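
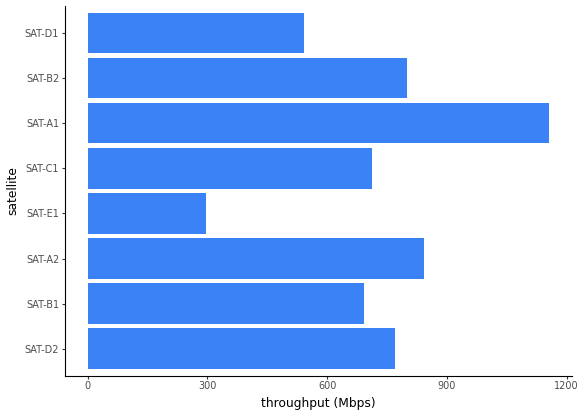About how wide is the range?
≈ 900

Max SAT-A1 ≈ 1200, min SAT-E1 ≈ 300; range ≈ 900.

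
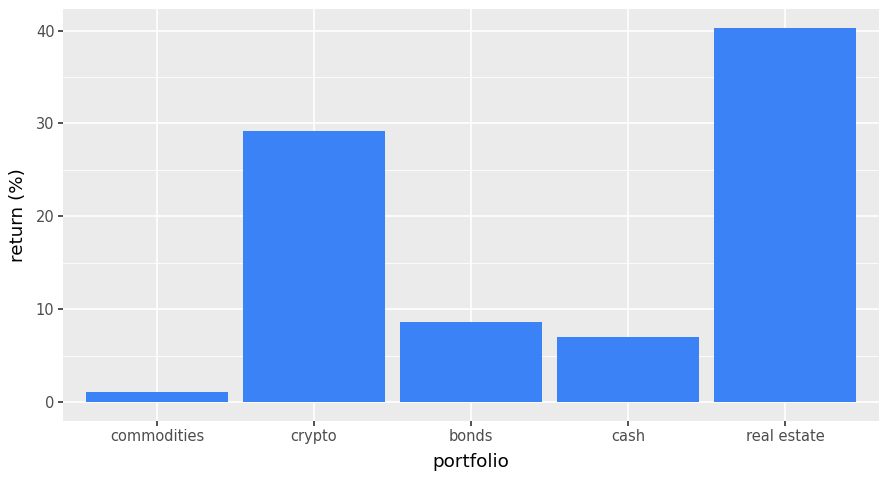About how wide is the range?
≈ 40

Max real estate ≈ 40, min commodities ≈ 0; range ≈ 40.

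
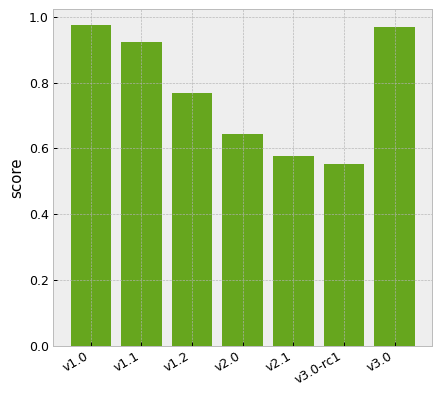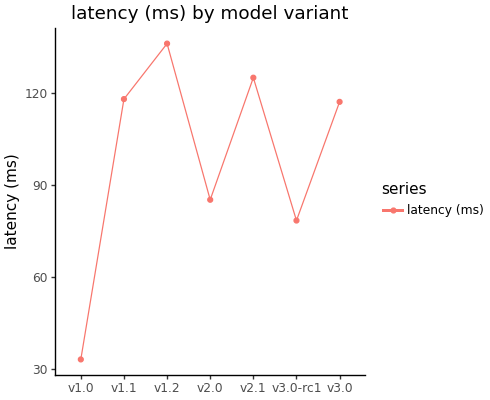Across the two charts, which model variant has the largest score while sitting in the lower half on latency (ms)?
v1.0

Chart 2 median latency (ms) ≈ 120; below-median model variants: v1.0, v2.0, v3.0-rc1. Among those, v1.0 has the highest score (≈ 1).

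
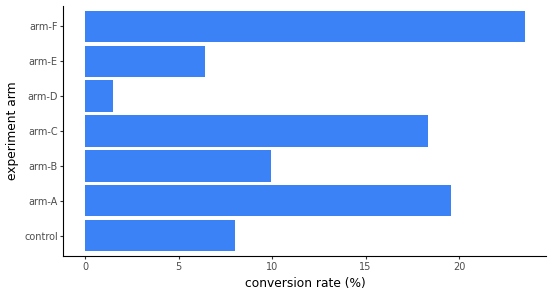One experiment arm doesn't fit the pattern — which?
arm-F ≈ 24; the rest sit between ≈ 2 and ≈ 20.

arm-F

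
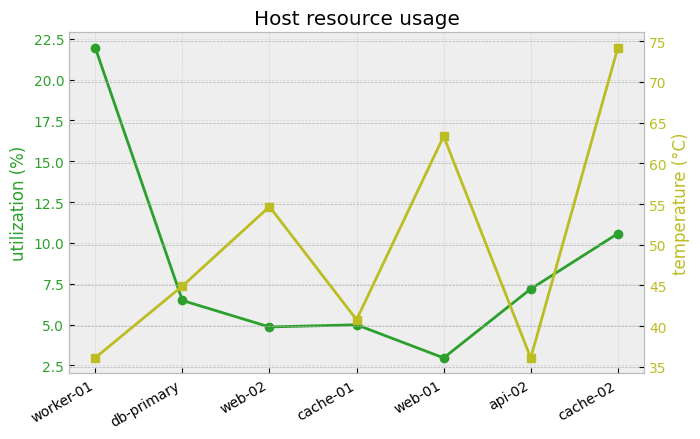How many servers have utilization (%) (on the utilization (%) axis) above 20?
1

Above 20: worker-01.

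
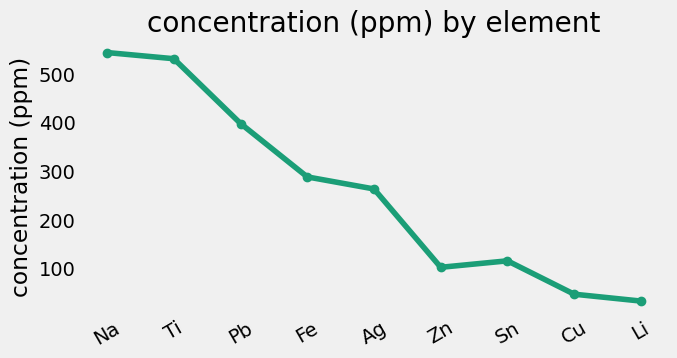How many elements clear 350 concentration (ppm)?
Above 350: Na, Ti, Pb.

3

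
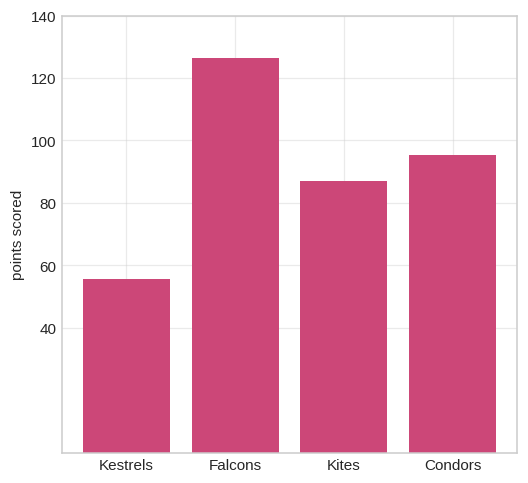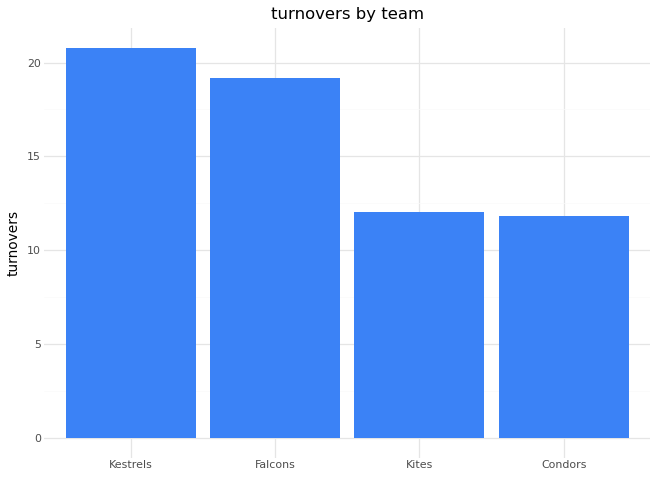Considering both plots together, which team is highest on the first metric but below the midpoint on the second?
Condors

Chart 2 median turnovers ≈ 16; below-median teams: Kites, Condors. Among those, Condors has the highest points scored (≈ 100).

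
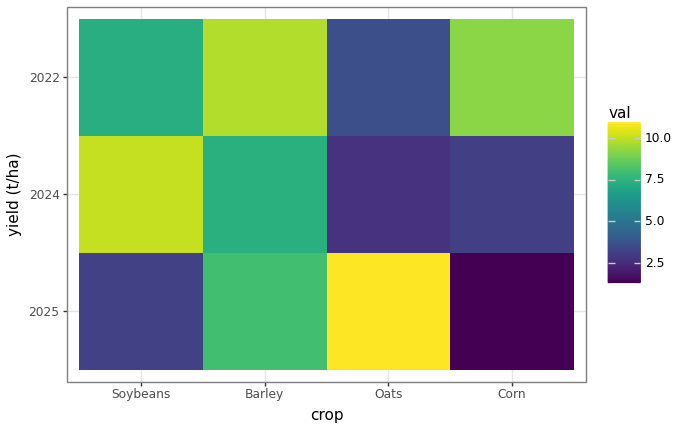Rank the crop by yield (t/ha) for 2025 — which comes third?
Top 4 for 2025: Oats ≈ 11, Barley ≈ 8, Soybeans ≈ 3, Corn ≈ 1.

Soybeans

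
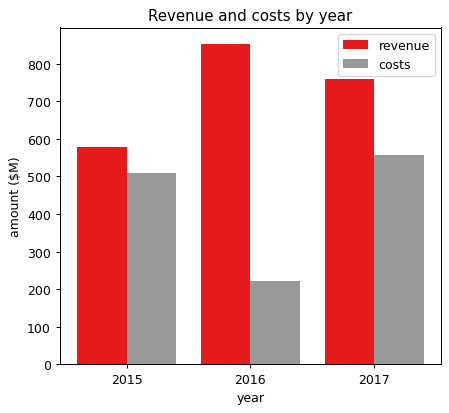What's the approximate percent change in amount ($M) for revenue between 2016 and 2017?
≈ -11.1%

2016 ≈ 900, 2017 ≈ 800; (800 − 900) / 900 ≈ -11.1%.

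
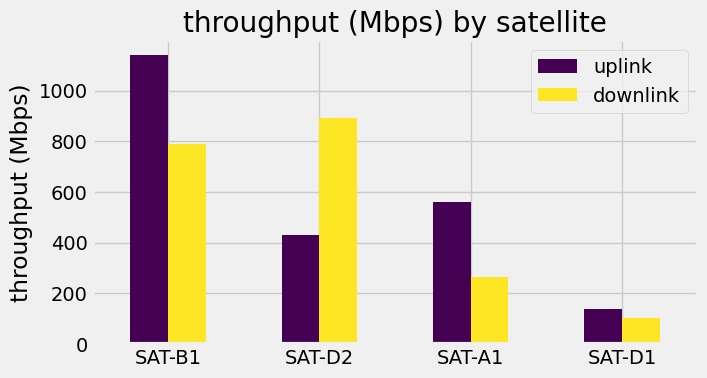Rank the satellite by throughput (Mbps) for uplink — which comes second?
Top 3 for uplink: SAT-B1 ≈ 1100, SAT-A1 ≈ 600, SAT-D2 ≈ 400.

SAT-A1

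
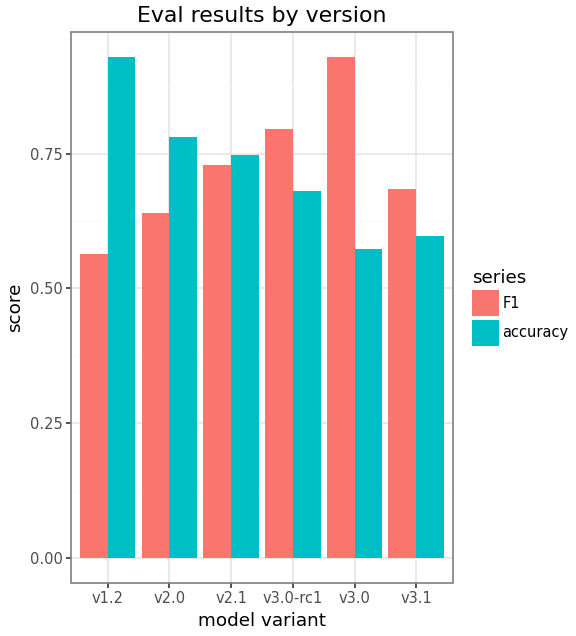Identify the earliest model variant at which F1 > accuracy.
v3.0-rc1

v2.1: F1 ≈ 0.7 vs accuracy ≈ 0.7 (not yet); v3.0-rc1: F1 ≈ 0.8 vs accuracy ≈ 0.7 (first crossover).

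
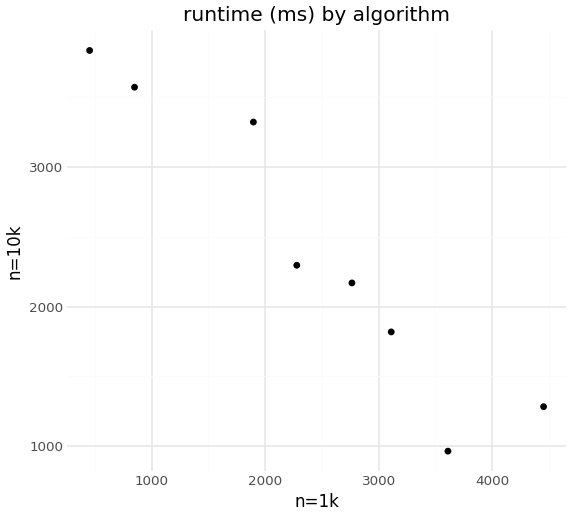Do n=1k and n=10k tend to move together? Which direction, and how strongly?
negative, strong

Points are negatively correlated; strong (|r| ≈ 0.9).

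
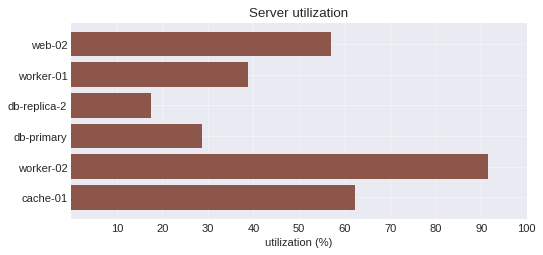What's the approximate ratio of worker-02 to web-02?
worker-02 ≈ 90, web-02 ≈ 60; 90/60 ≈ 1.5.

≈ 1.5×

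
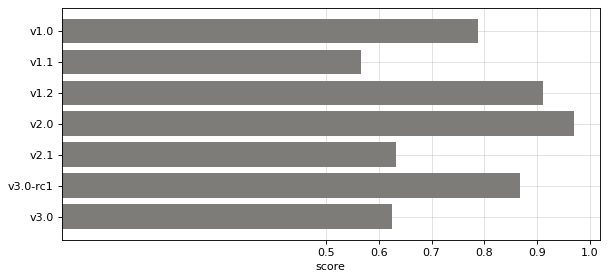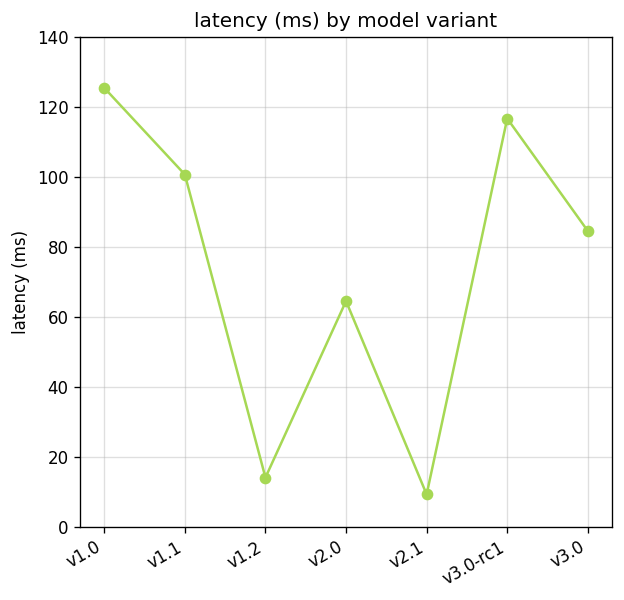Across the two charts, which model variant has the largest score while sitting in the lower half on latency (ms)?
v2.0

Chart 2 median latency (ms) ≈ 80; below-median model variants: v1.2, v2.0, v2.1. Among those, v2.0 has the highest score (≈ 1).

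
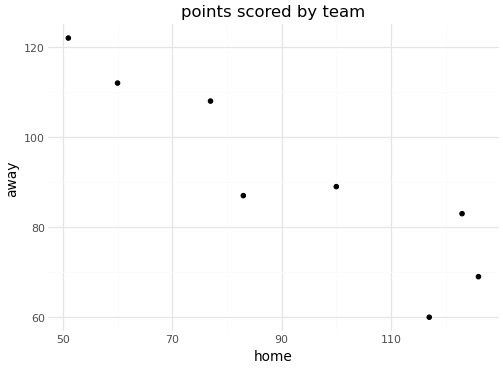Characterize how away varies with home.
negative, strong

Points are negatively correlated; strong (|r| ≈ 0.9).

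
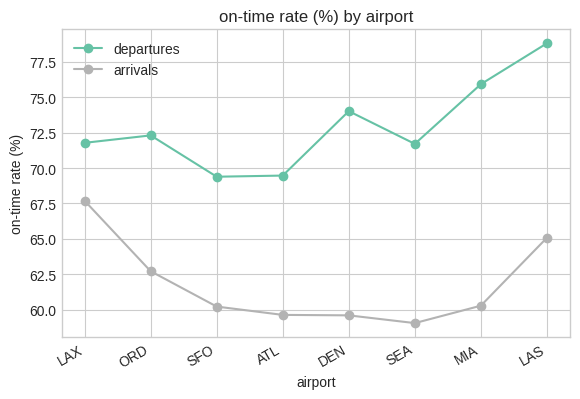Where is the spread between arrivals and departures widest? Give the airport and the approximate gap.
MIA, ≈ 16 %

MIA: arrivals ≈ 60, departures ≈ 76 → gap ≈ 16. Next-largest (DEN) is only ≈ 14.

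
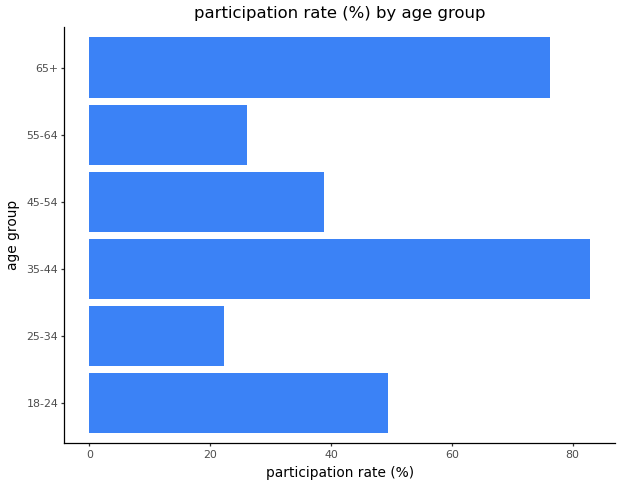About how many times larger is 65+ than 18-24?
≈ 1.6×

65+ ≈ 80, 18-24 ≈ 50; 80/50 ≈ 1.6.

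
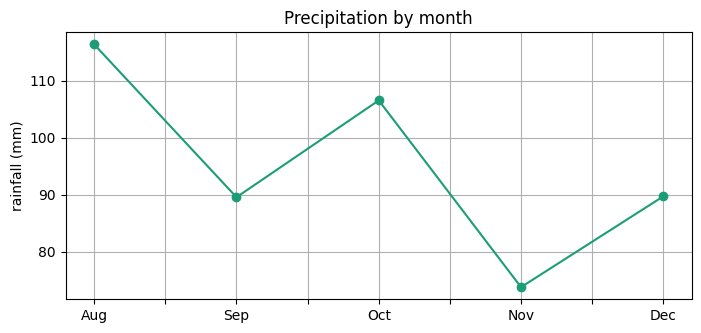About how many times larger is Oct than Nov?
Oct ≈ 105, Nov ≈ 75; 105/75 ≈ 1.4.

≈ 1.4×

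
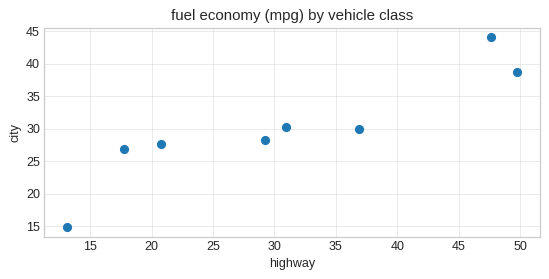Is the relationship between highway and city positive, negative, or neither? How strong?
Points are positively correlated; strong (|r| ≈ 0.9).

positive, strong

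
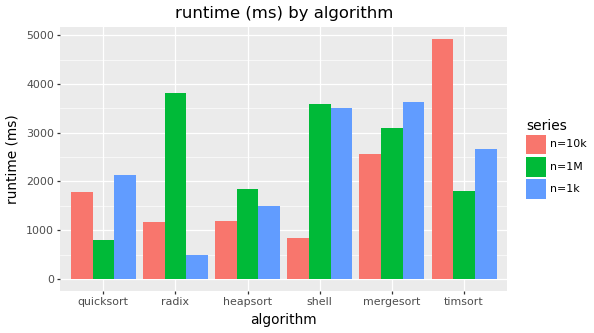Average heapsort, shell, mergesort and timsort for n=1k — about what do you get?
≈ 2750

(1500 + 3500 + 3500 + 2500) / 4 ≈ 2750.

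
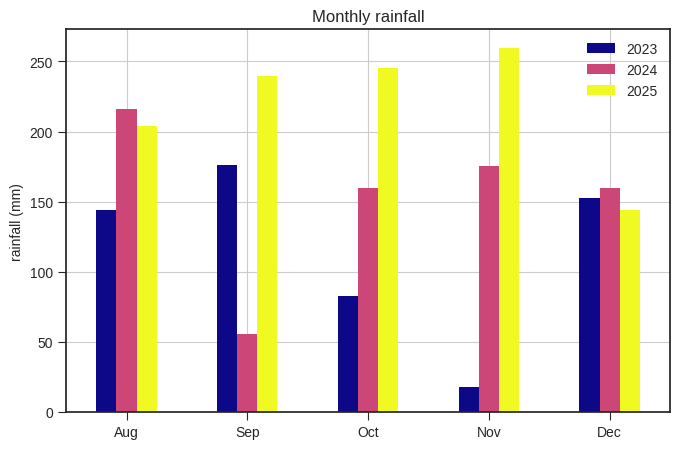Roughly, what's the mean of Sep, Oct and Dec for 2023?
(175 + 75 + 150) / 3 ≈ 133.

≈ 133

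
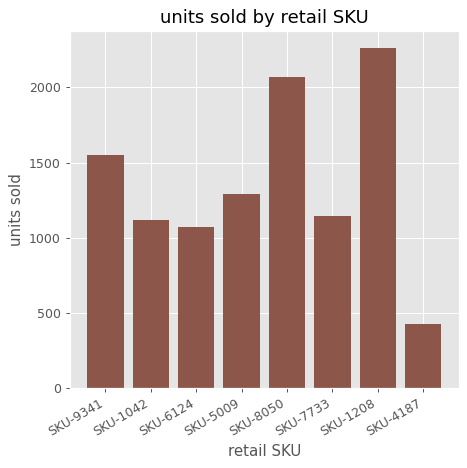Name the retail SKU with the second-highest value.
Top 3: SKU-1208 ≈ 2200, SKU-8050 ≈ 2000, SKU-9341 ≈ 1600.

SKU-8050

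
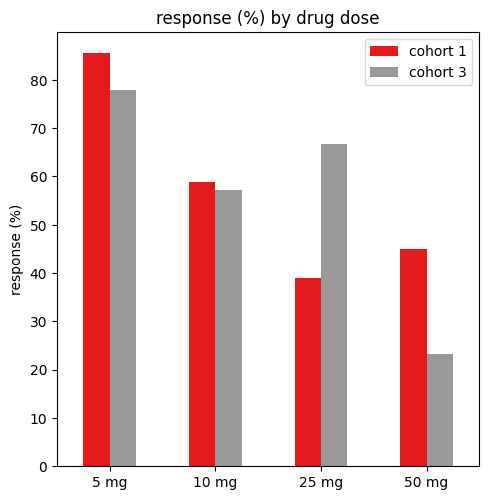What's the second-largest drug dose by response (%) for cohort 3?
25 mg

Top 3 for cohort 3: 5 mg ≈ 80, 25 mg ≈ 70, 10 mg ≈ 60.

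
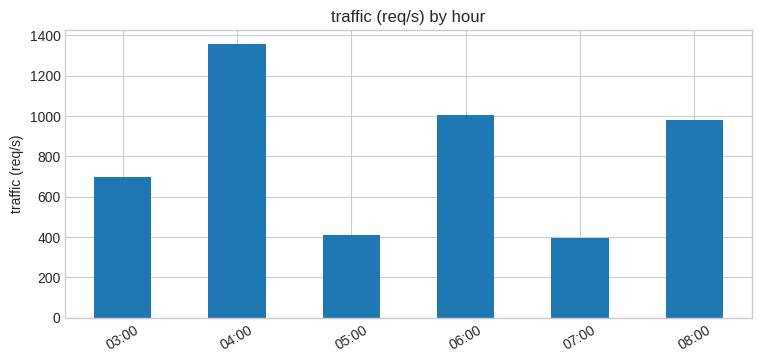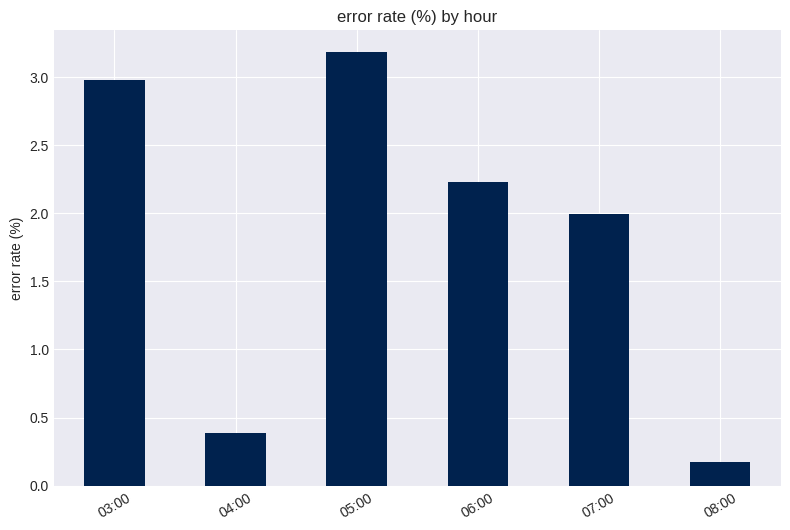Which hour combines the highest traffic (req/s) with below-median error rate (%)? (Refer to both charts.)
Chart 2 median error rate (%) ≈ 2; below-median hours: 04:00, 07:00, 08:00. Among those, 04:00 has the highest traffic (req/s) (≈ 1400).

04:00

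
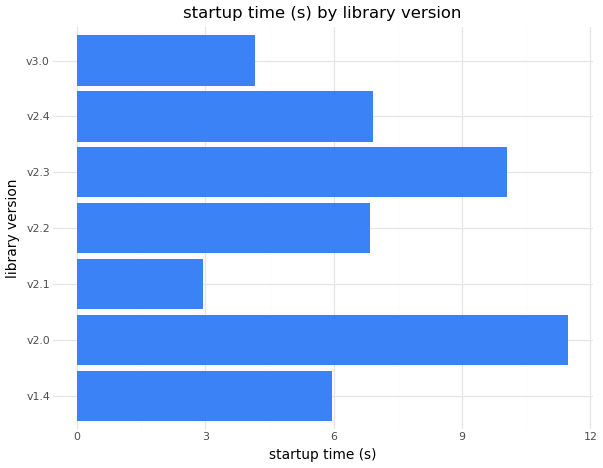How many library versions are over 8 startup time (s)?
2

Above 8: v2.0, v2.3.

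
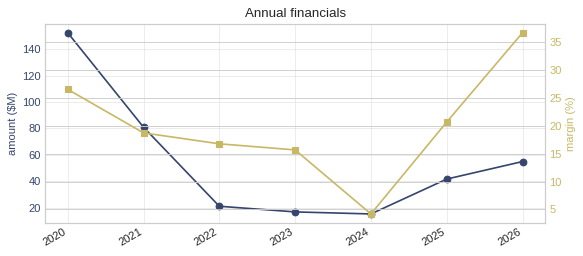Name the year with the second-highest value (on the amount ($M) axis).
Top 3 (on the amount ($M) axis): 2020 ≈ 160, 2021 ≈ 80, 2026 ≈ 60.

2021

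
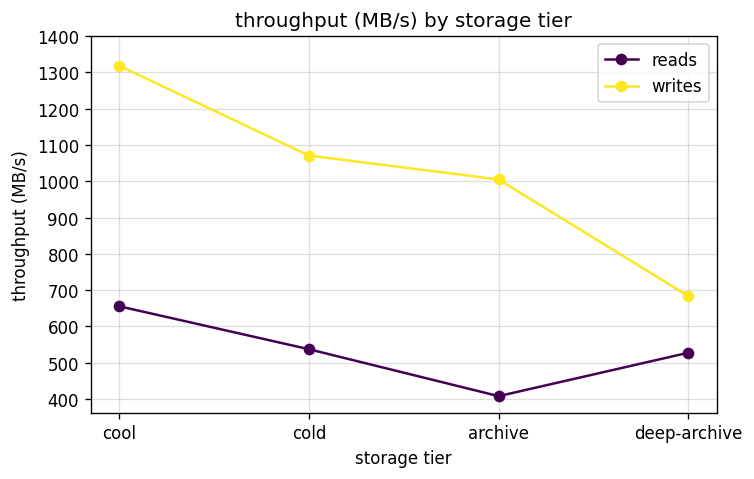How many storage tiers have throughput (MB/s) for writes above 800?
3

Above 800: cool, cold, archive.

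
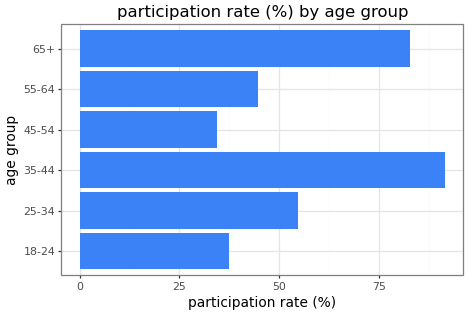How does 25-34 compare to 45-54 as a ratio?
25-34 ≈ 50, 45-54 ≈ 30; 50/30 ≈ 1.67.

≈ 1.67×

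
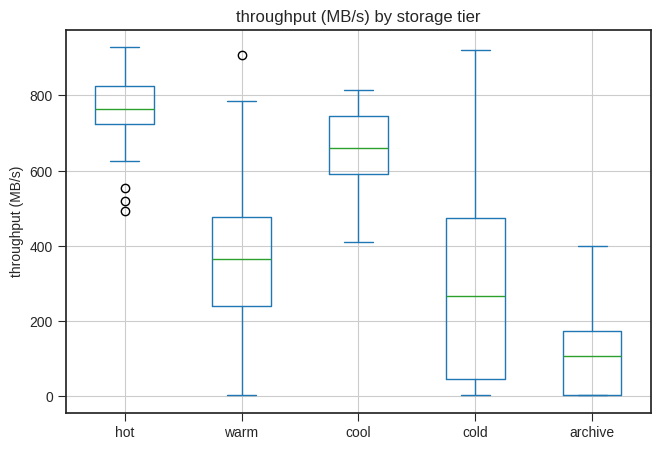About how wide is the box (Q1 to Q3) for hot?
Q3 ≈ 800, Q1 ≈ 700; IQR ≈ 100.

≈ 100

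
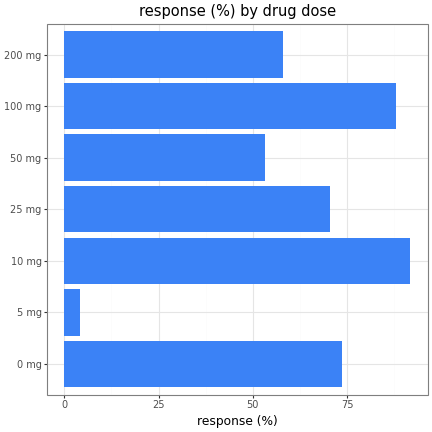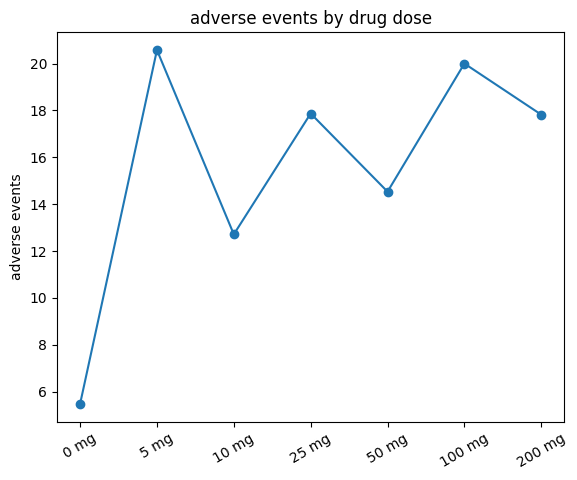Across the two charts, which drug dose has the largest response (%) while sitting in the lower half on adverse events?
Chart 2 median adverse events ≈ 18; below-median drug doses: 0 mg, 10 mg, 50 mg. Among those, 10 mg has the highest response (%) (≈ 90).

10 mg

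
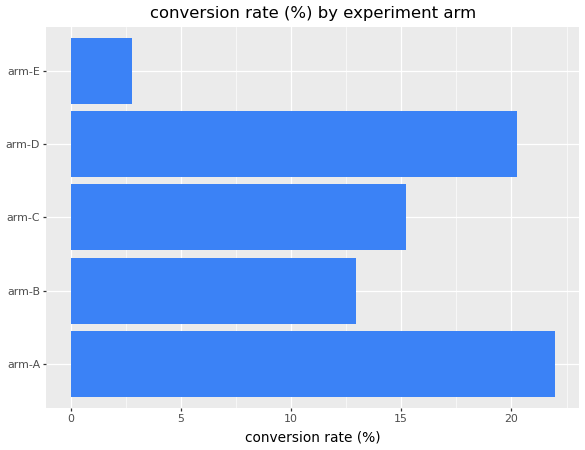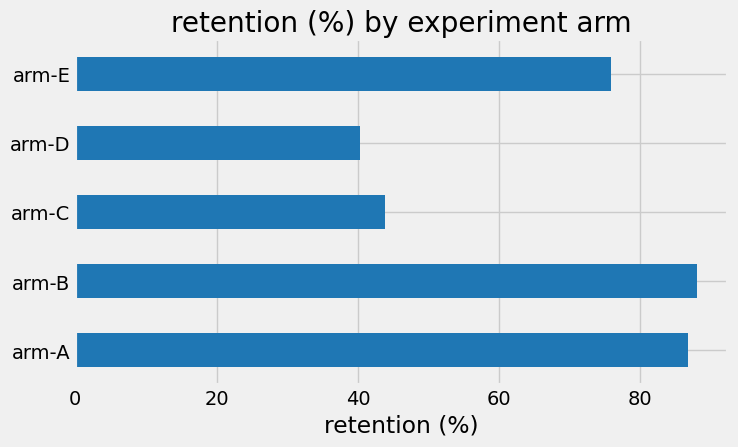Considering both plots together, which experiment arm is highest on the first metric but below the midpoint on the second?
Chart 2 median retention (%) ≈ 80; below-median experiment arms: arm-C, arm-D. Among those, arm-D has the highest conversion rate (%) (≈ 20).

arm-D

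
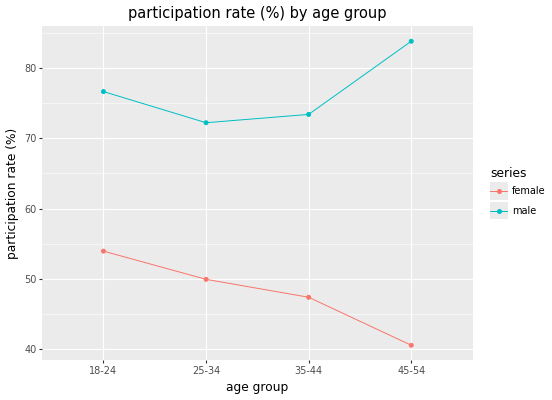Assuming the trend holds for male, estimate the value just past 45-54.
Last three: 70, 75, 85 → slope ≈ 7.5/step → next ≈ 92.5.

≈ 92.5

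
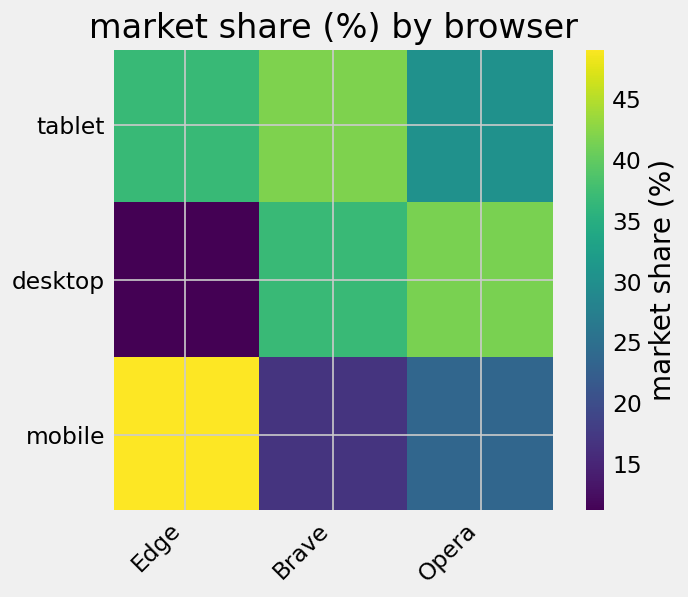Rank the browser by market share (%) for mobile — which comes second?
Opera

Top 3 for mobile: Edge ≈ 50, Opera ≈ 25, Brave ≈ 15.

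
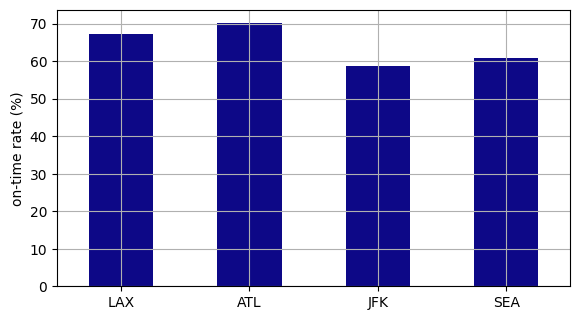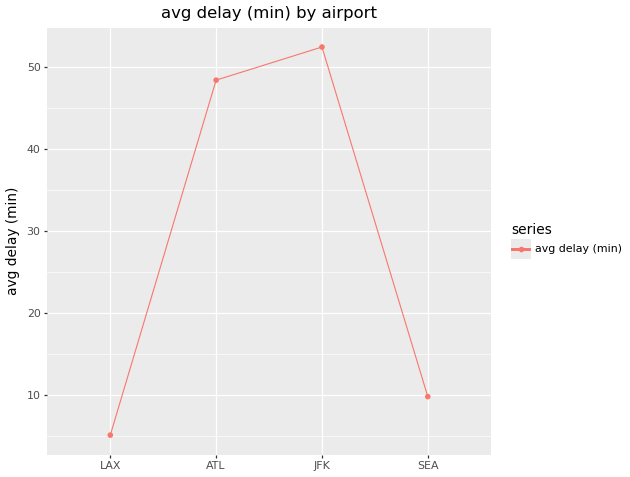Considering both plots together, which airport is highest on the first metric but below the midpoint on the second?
Chart 2 median avg delay (min) ≈ 30; below-median airports: LAX, SEA. Among those, LAX has the highest on-time rate (%) (≈ 70).

LAX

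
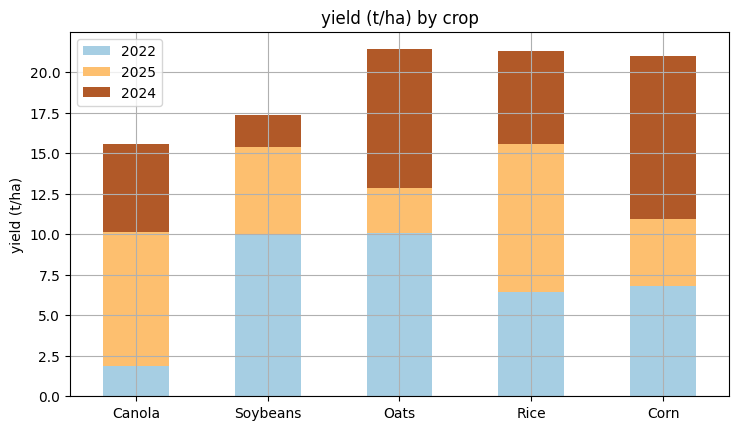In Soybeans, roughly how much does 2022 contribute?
≈ 10

2022 top ≈ 10, bottom ≈ 0; segment ≈ 10.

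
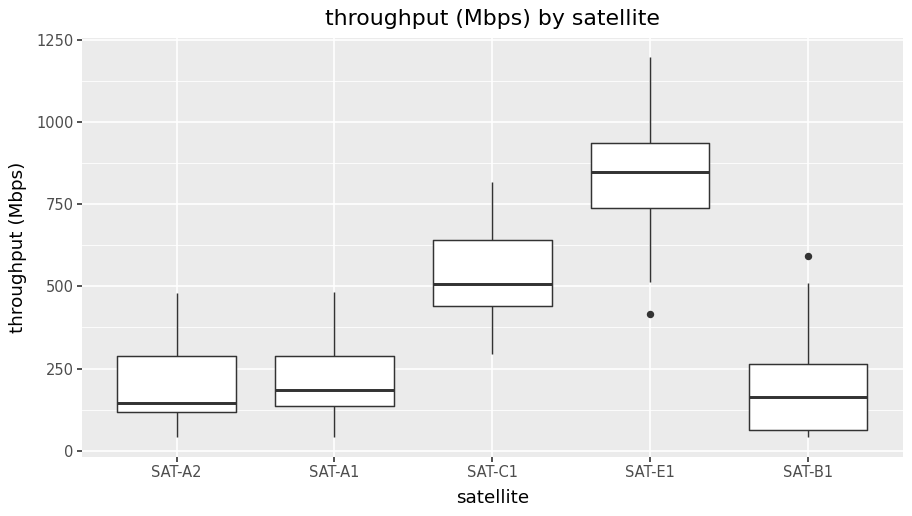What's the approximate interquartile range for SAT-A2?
Q3 ≈ 300, Q1 ≈ 100; IQR ≈ 200.

≈ 200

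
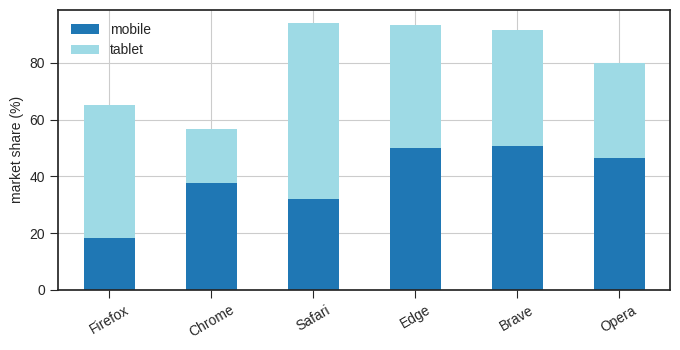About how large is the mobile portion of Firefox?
≈ 20

mobile top ≈ 20, bottom ≈ 0; segment ≈ 20.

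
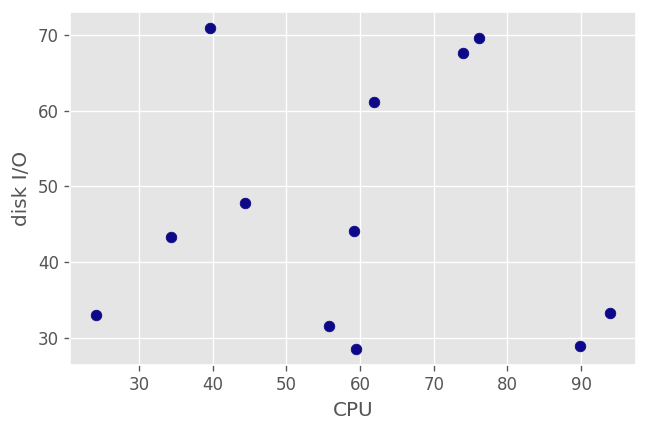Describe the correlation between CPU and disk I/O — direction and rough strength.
no clear correlation

Points are roughly uncorrelated; weak (|r| ≈ 0.0).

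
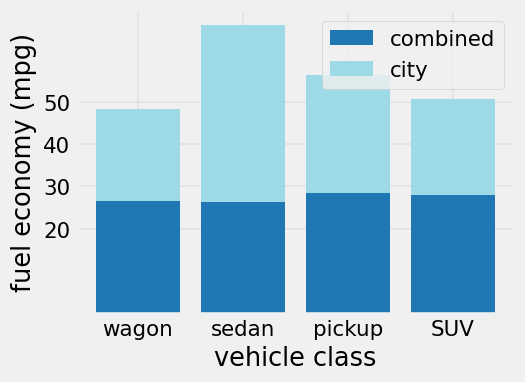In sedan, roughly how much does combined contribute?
combined top ≈ 30, bottom ≈ 0; segment ≈ 30.

≈ 30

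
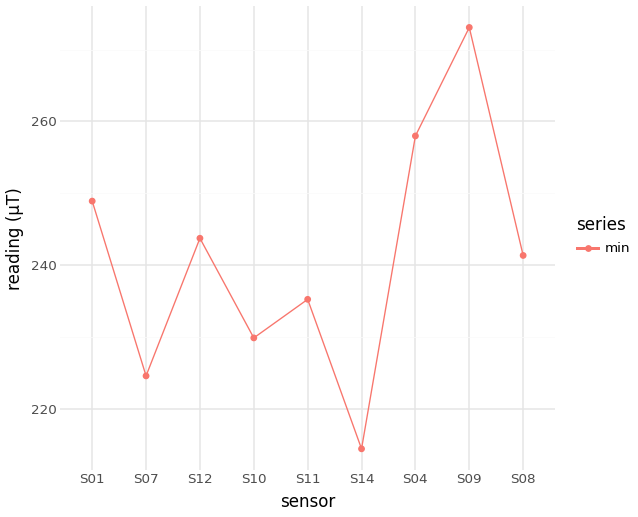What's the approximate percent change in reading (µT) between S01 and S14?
S01 ≈ 250, S14 ≈ 215; (215 − 250) / 250 ≈ -14%.

≈ -14%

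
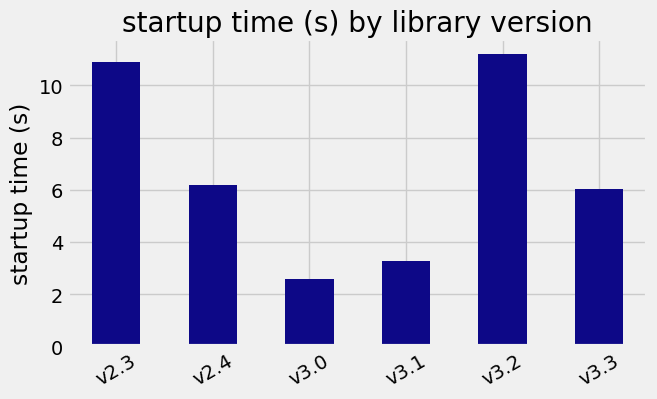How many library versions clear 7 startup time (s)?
2

Above 7: v2.3, v3.2.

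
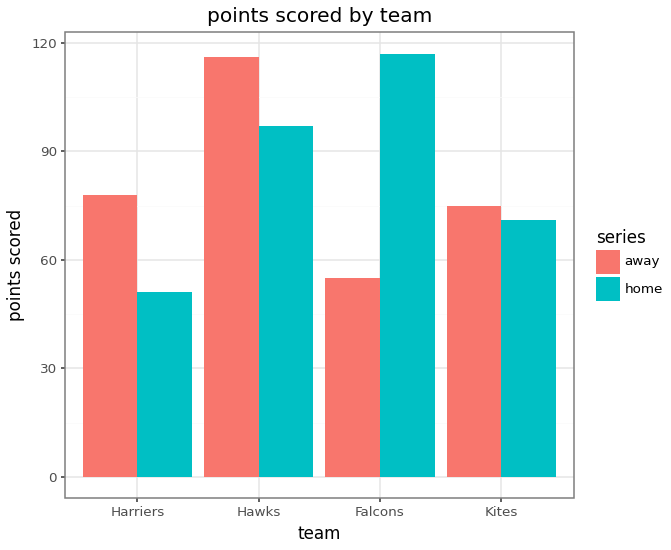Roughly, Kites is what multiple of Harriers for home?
Kites ≈ 70, Harriers ≈ 50; 70/50 ≈ 1.4.

≈ 1.4×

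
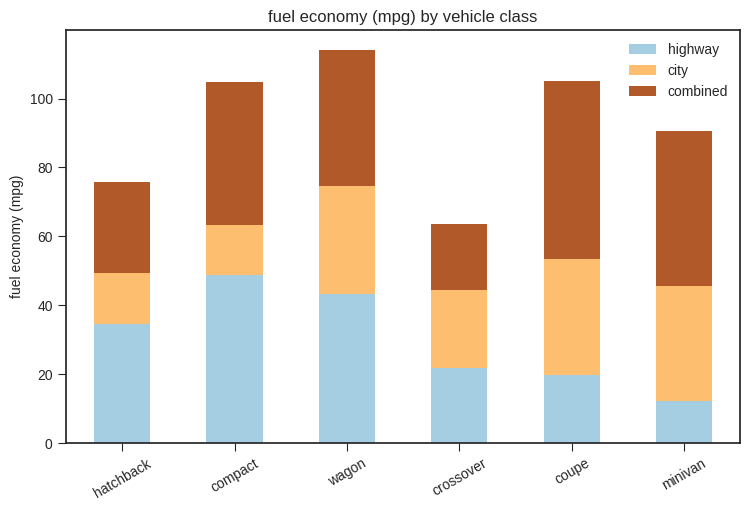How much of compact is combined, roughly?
≈ 40

combined top ≈ 100, bottom ≈ 60; segment ≈ 40.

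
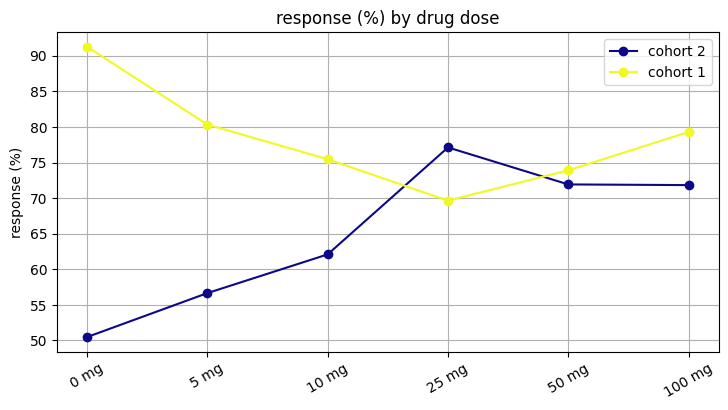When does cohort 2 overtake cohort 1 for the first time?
10 mg: cohort 2 ≈ 60 vs cohort 1 ≈ 75 (not yet); 25 mg: cohort 2 ≈ 75 vs cohort 1 ≈ 70 (first crossover).

25 mg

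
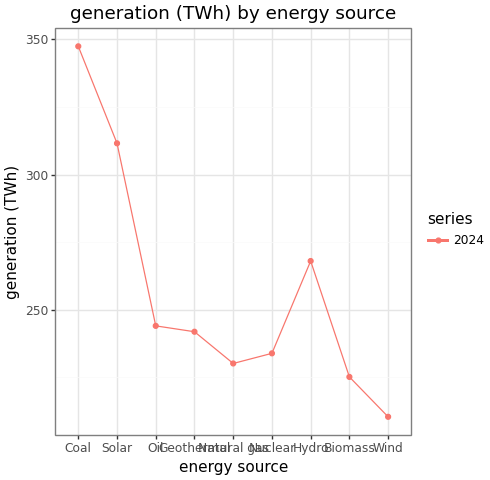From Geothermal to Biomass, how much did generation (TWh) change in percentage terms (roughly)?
Geothermal ≈ 240, Biomass ≈ 220; (220 − 240) / 240 ≈ -8.3%.

≈ -8.3%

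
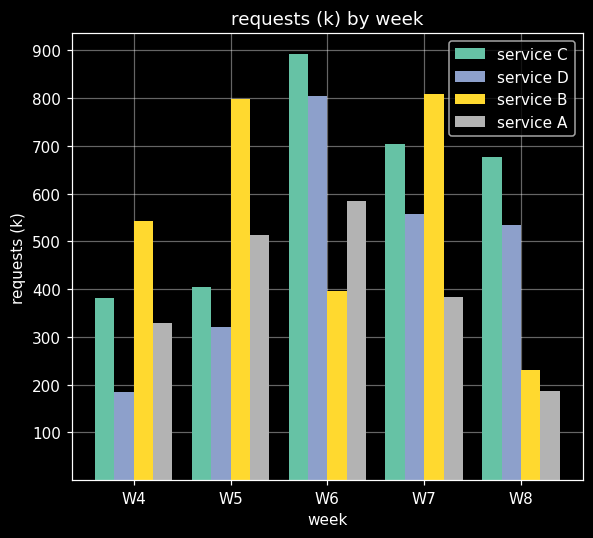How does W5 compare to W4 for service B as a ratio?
≈ 1.6×

W5 ≈ 800, W4 ≈ 500; 800/500 ≈ 1.6.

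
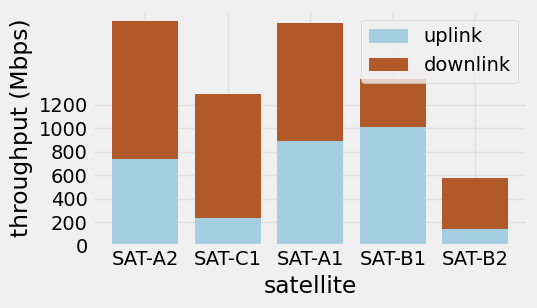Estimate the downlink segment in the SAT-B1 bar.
downlink top ≈ 1400, bottom ≈ 1000; segment ≈ 400.

≈ 400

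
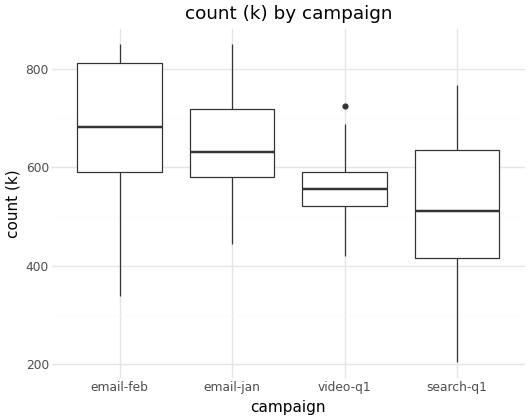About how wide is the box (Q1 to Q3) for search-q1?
Q3 ≈ 640, Q1 ≈ 420; IQR ≈ 220.

≈ 220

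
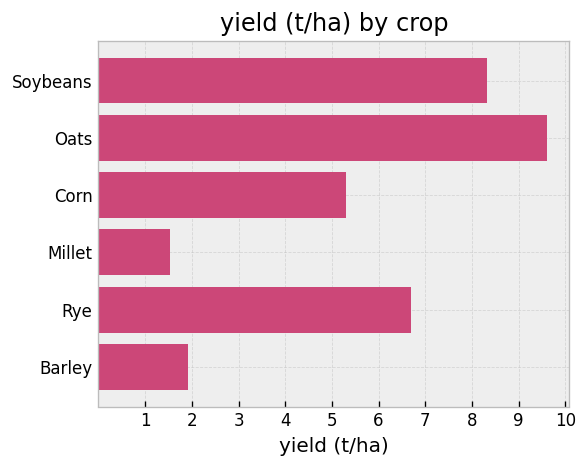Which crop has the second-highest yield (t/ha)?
Top 3: Oats ≈ 10, Soybeans ≈ 8, Rye ≈ 7.

Soybeans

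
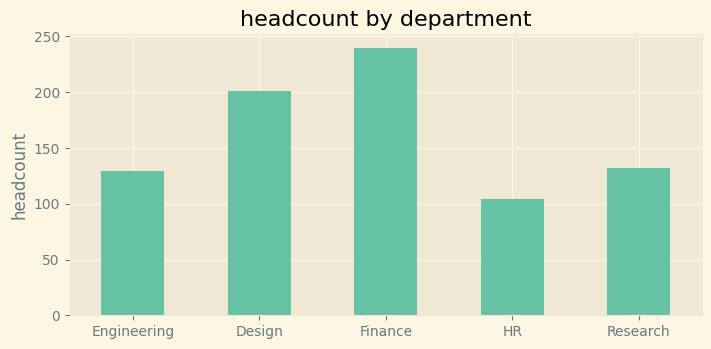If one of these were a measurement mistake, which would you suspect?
Finance

Finance ≈ 240; the rest sit between ≈ 100 and ≈ 200.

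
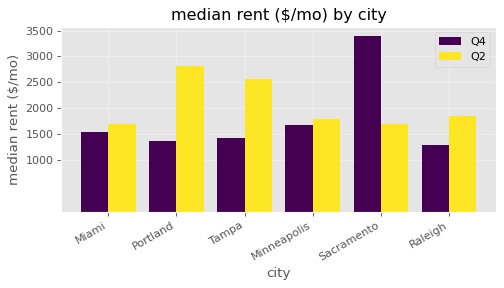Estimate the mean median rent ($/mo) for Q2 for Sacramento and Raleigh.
≈ 1750

(1500 + 2000) / 2 ≈ 1750.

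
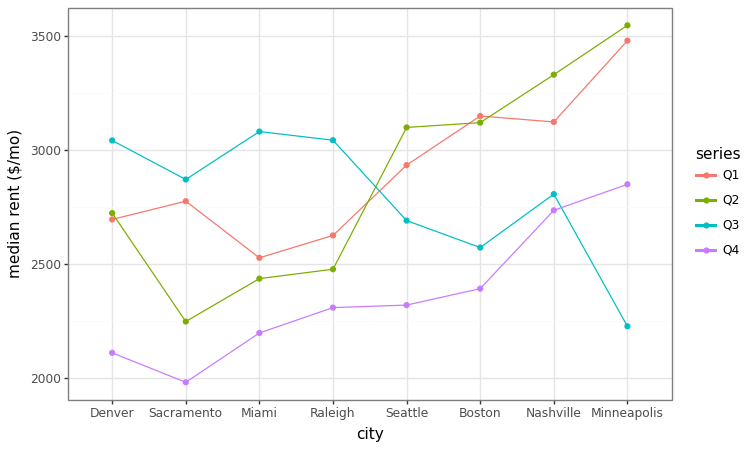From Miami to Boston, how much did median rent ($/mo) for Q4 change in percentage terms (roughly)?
≈ +9.1%

Miami ≈ 2200, Boston ≈ 2400; (2400 − 2200) / 2200 ≈ +9.1%.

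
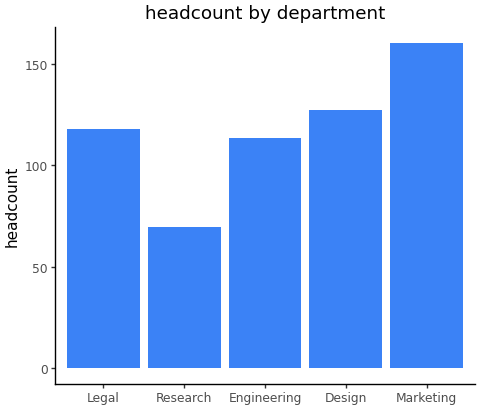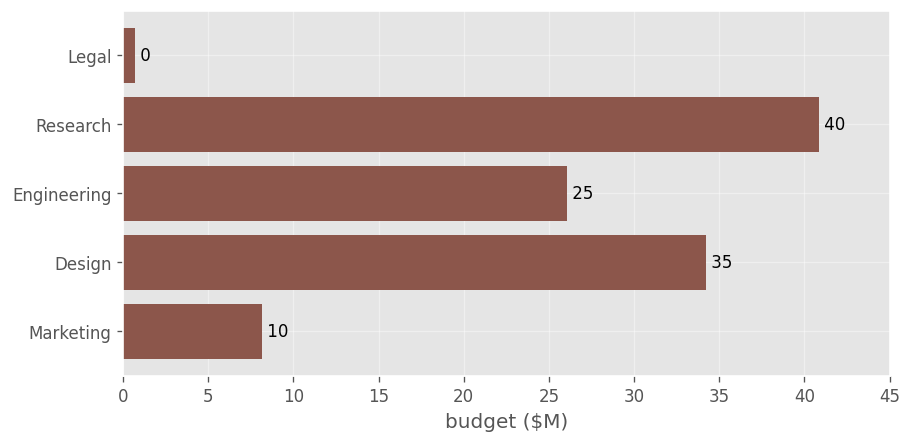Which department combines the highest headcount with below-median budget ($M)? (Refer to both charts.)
Chart 2 median budget ($M) ≈ 25; below-median departments: Legal, Marketing. Among those, Marketing has the highest headcount (≈ 160).

Marketing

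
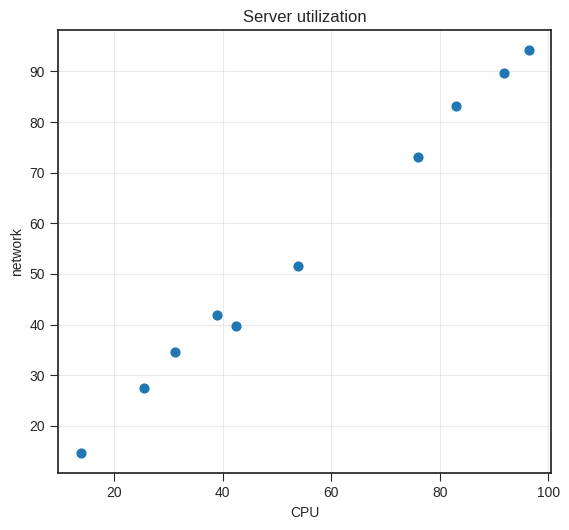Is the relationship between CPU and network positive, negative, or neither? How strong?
positive, strong

Points are positively correlated; strong (|r| ≈ 1.0).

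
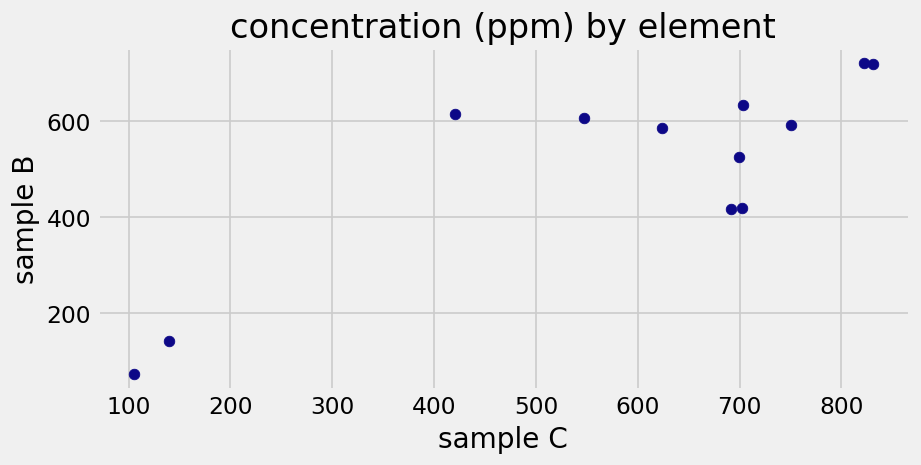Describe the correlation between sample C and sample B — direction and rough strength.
positive, strong

Points are positively correlated; strong (|r| ≈ 0.8).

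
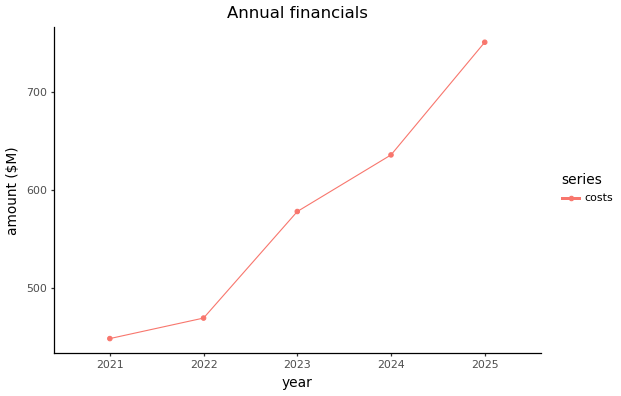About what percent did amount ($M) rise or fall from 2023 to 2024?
2023 ≈ 600, 2024 ≈ 650; (650 − 600) / 600 ≈ +8.3%.

≈ +8.3%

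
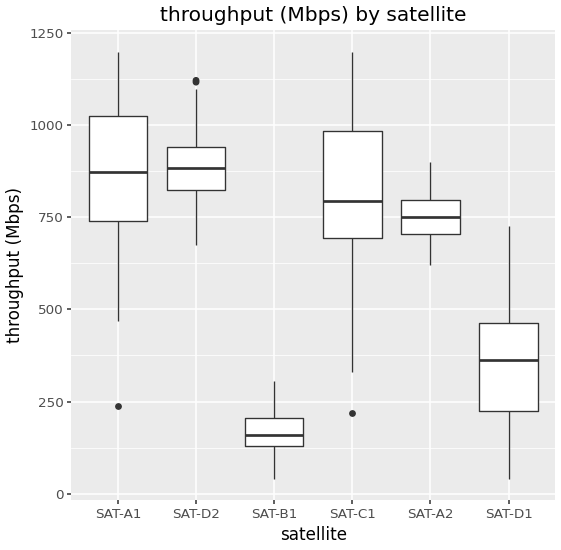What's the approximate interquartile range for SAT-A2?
≈ 100

Q3 ≈ 800, Q1 ≈ 700; IQR ≈ 100.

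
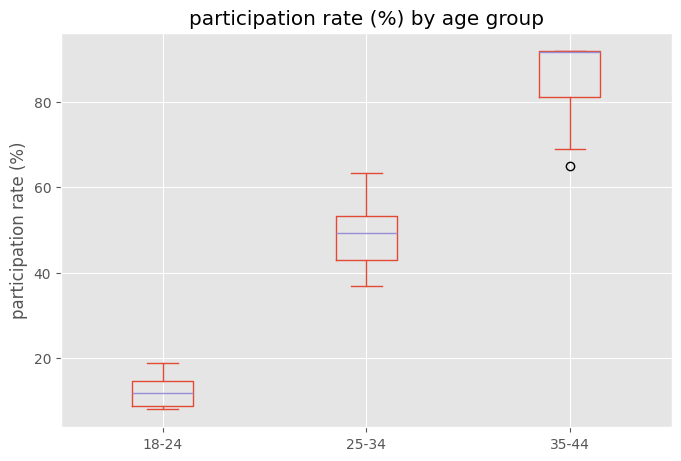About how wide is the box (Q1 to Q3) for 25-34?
Q3 ≈ 50, Q1 ≈ 40; IQR ≈ 10.

≈ 10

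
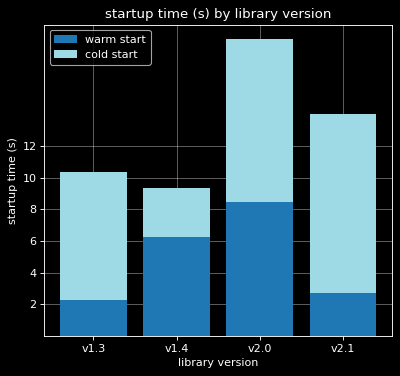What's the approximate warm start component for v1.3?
warm start top ≈ 2, bottom ≈ 0; segment ≈ 2.

≈ 2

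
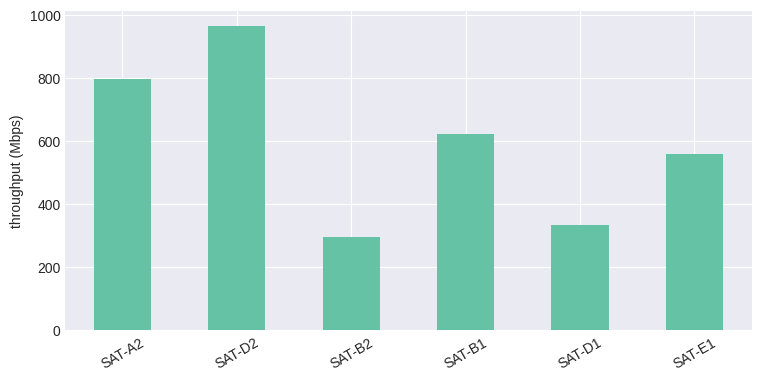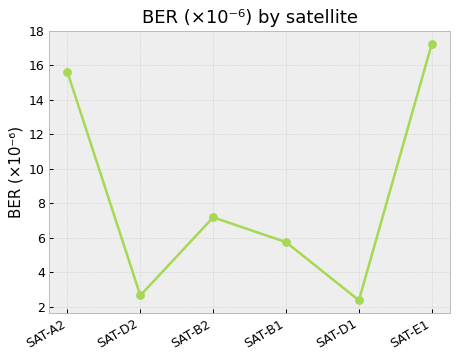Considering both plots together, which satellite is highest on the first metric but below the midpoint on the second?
Chart 2 median BER (×10⁻⁶) ≈ 6; below-median satellites: SAT-D2, SAT-B1, SAT-D1. Among those, SAT-D2 has the highest throughput (Mbps) (≈ 1000).

SAT-D2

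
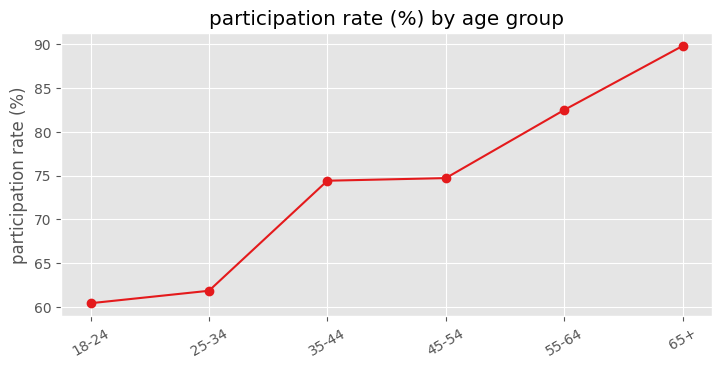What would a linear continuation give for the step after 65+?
Last three: 75, 80, 90 → slope ≈ 7.5/step → next ≈ 97.5.

≈ 97.5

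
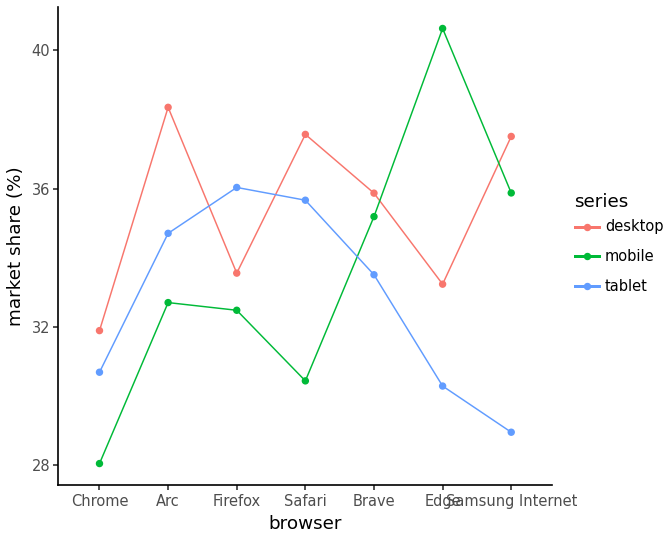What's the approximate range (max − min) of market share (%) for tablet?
≈ 8

Max Firefox ≈ 36, min Samsung Internet ≈ 28; range ≈ 8.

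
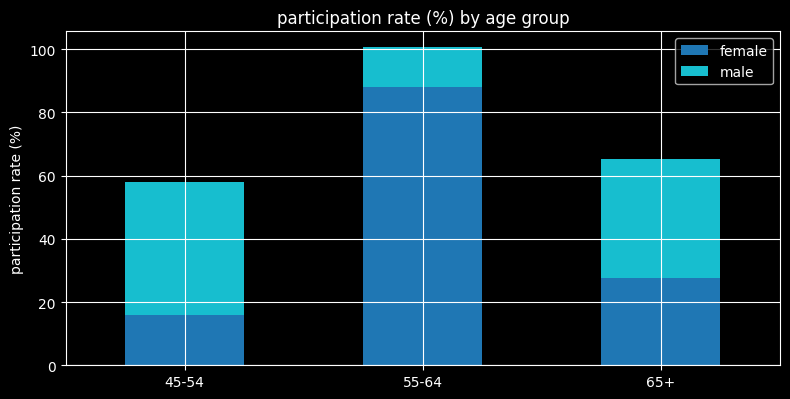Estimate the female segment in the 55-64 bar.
≈ 90

female top ≈ 90, bottom ≈ 0; segment ≈ 90.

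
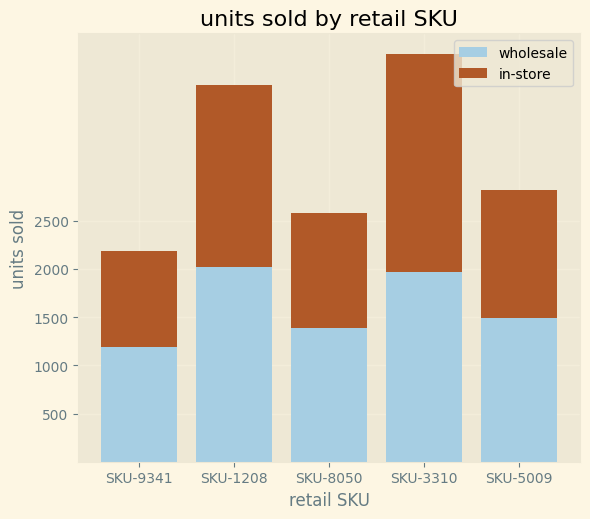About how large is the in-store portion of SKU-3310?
≈ 2000

in-store top ≈ 4000, bottom ≈ 2000; segment ≈ 2000.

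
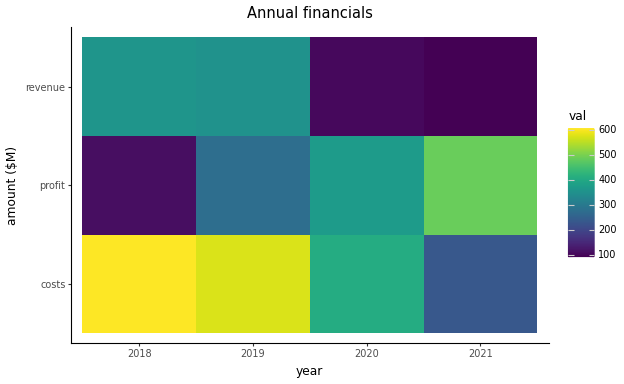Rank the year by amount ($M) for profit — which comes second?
Top 3 for profit: 2021 ≈ 500, 2020 ≈ 350, 2019 ≈ 300.

2020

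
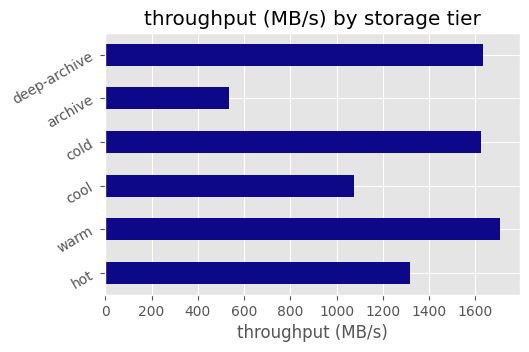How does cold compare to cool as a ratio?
cold ≈ 1600, cool ≈ 1000; 1600/1000 ≈ 1.6.

≈ 1.6×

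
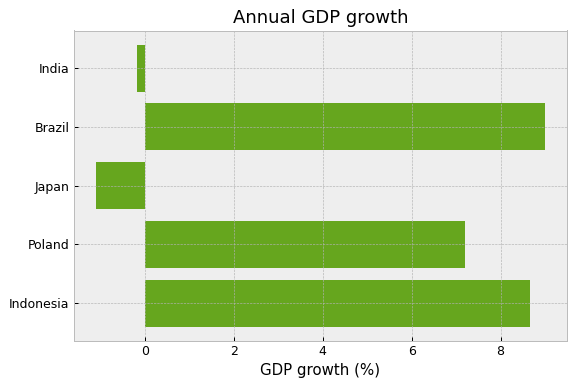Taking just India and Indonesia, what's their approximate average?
≈ 4

(0 + 9) / 2 ≈ 4.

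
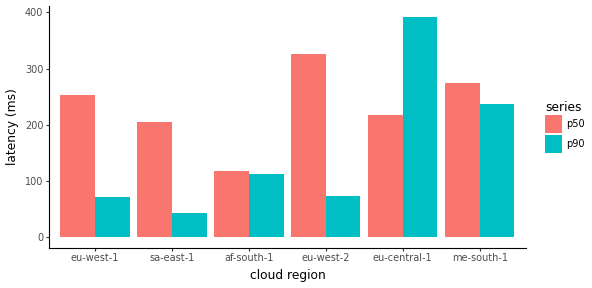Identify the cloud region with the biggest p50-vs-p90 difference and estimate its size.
eu-west-2, ≈ 300 ms

eu-west-2: p50 ≈ 350, p90 ≈ 50 → gap ≈ 300. Next-largest (eu-west-1) is only ≈ 200.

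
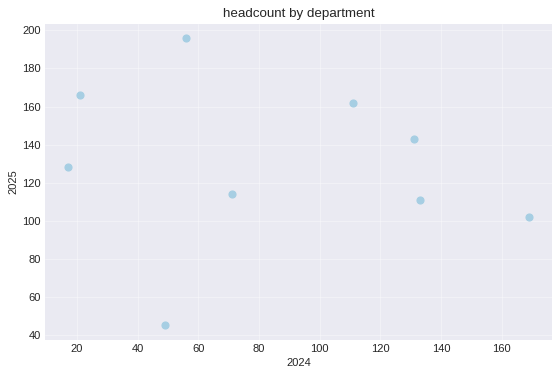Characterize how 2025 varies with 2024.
no clear correlation

Points are roughly uncorrelated; weak (|r| ≈ 0.1).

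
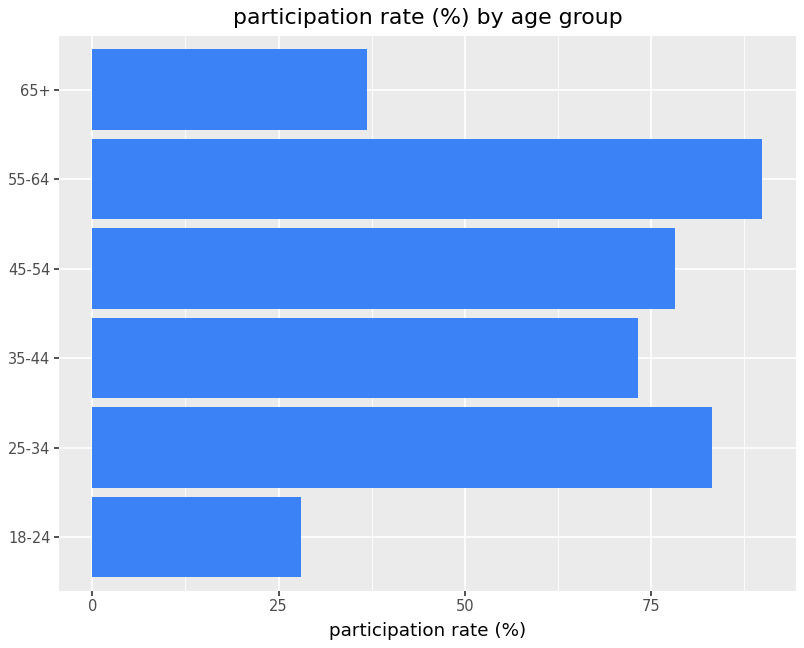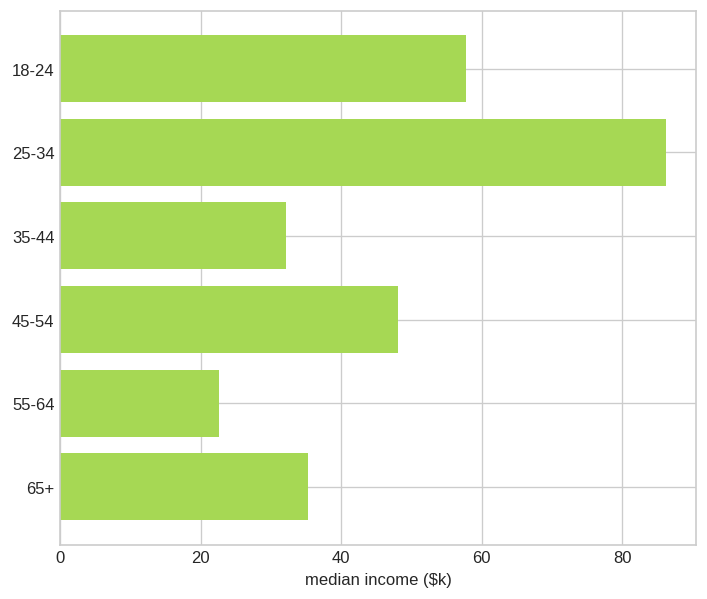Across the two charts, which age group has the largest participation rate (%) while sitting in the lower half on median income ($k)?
Chart 2 median median income ($k) ≈ 40; below-median age groups: 35-44, 55-64, 65+. Among those, 55-64 has the highest participation rate (%) (≈ 90).

55-64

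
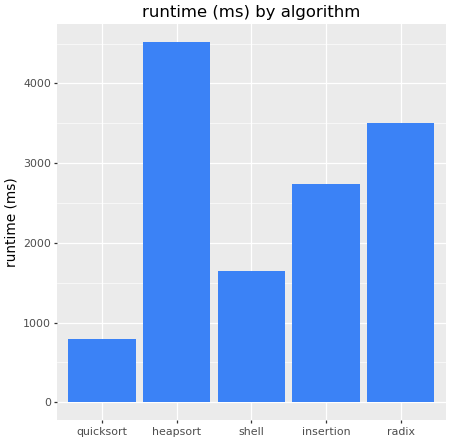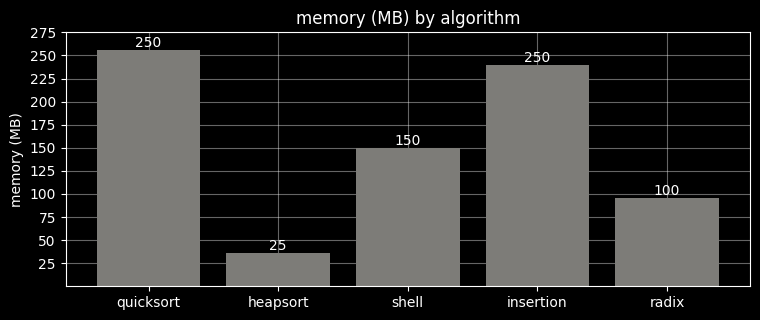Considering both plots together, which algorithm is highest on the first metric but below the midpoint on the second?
heapsort

Chart 2 median memory (MB) ≈ 150; below-median algorithms: heapsort, radix. Among those, heapsort has the highest runtime (ms) (≈ 4500).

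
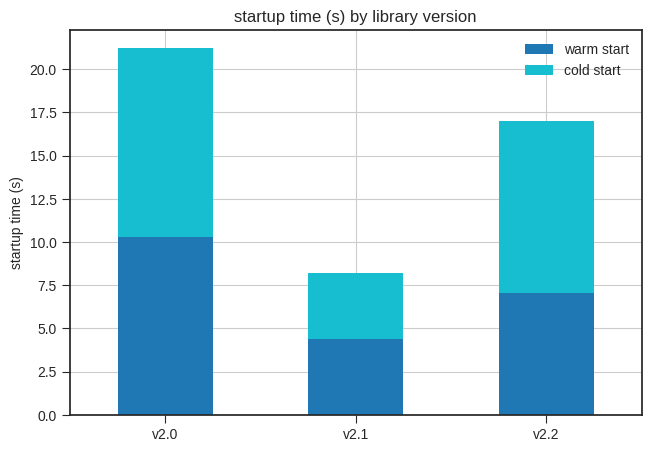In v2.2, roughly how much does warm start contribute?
≈ 8

warm start top ≈ 8, bottom ≈ 0; segment ≈ 8.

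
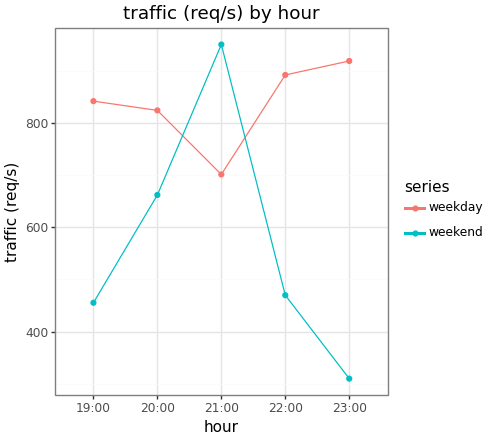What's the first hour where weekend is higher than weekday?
20:00: weekend ≈ 700 vs weekday ≈ 800 (not yet); 21:00: weekend ≈ 1000 vs weekday ≈ 700 (first crossover).

21:00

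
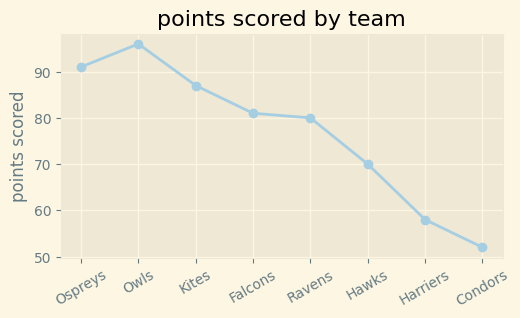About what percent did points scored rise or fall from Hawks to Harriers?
≈ -14.3%

Hawks ≈ 70, Harriers ≈ 60; (60 − 70) / 70 ≈ -14.3%.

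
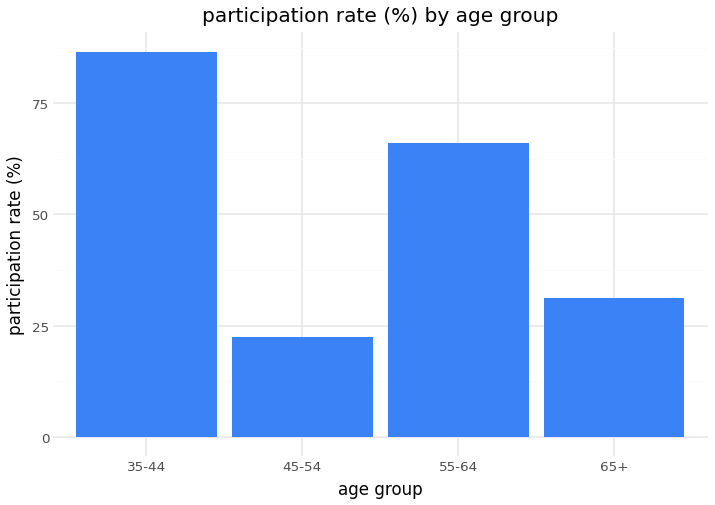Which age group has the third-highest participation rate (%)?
65+

Top 4: 35-44 ≈ 90, 55-64 ≈ 70, 65+ ≈ 30, 45-54 ≈ 20.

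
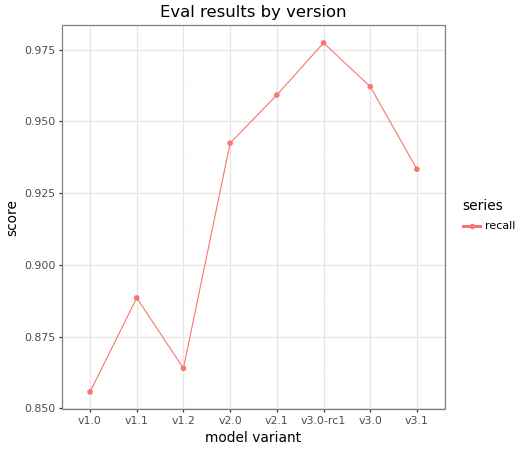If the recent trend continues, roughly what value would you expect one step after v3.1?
≈ 0.92

Last three: 0.98, 0.96, 0.94 → slope ≈ -0.02/step → next ≈ 0.92.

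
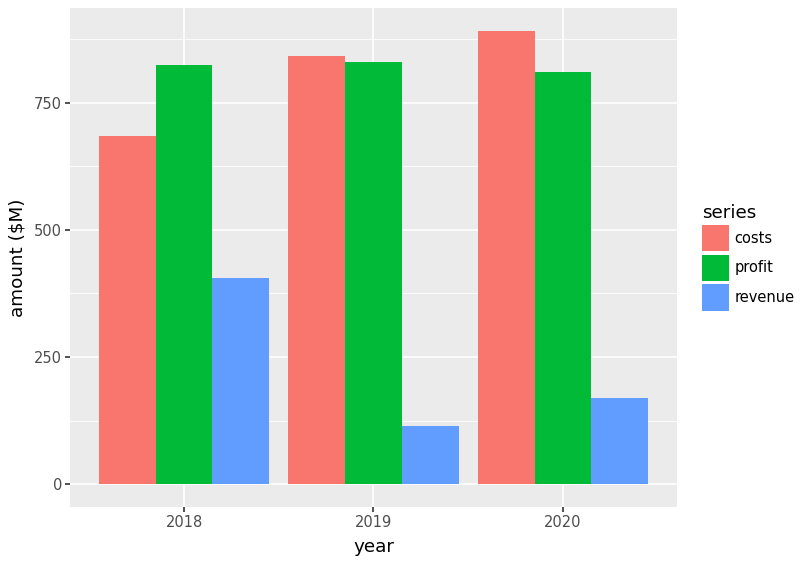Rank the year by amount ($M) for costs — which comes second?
Top 3 for costs: 2020 ≈ 900, 2019 ≈ 800, 2018 ≈ 700.

2019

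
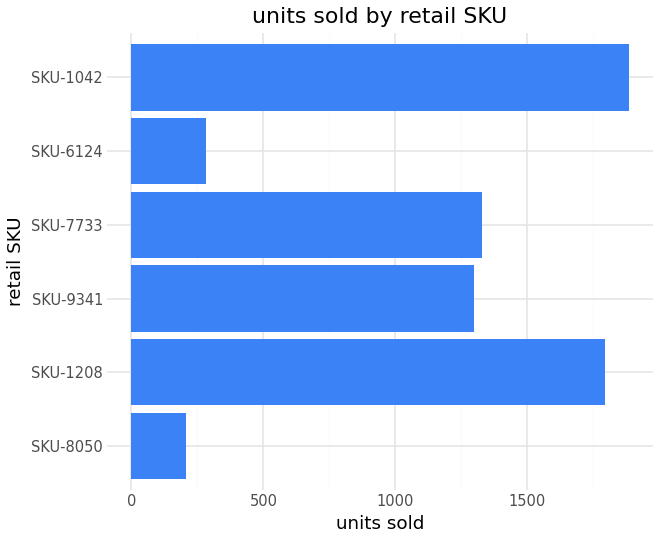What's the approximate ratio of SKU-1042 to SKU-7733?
≈ 1.29×

SKU-1042 ≈ 1800, SKU-7733 ≈ 1400; 1800/1400 ≈ 1.29.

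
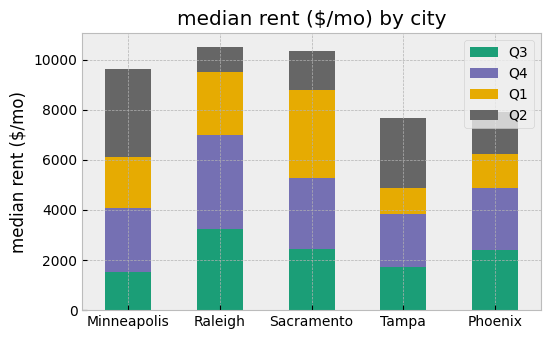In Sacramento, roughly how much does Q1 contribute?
≈ 4000

Q1 top ≈ 9000, bottom ≈ 5000; segment ≈ 4000.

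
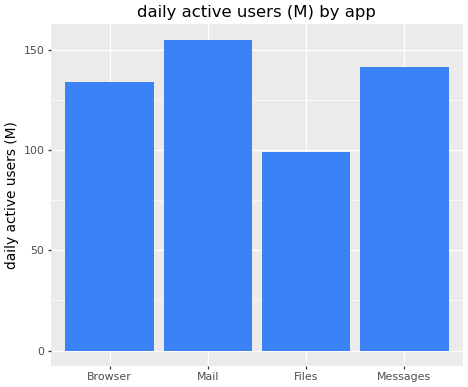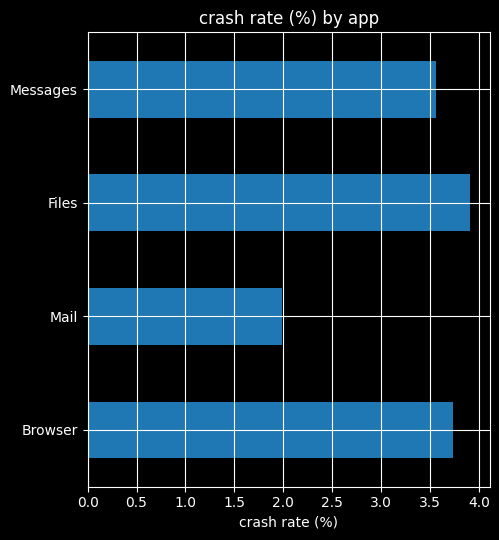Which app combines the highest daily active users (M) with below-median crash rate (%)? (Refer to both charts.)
Mail

Chart 2 median crash rate (%) ≈ 3.5; below-median apps: Mail, Messages. Among those, Mail has the highest daily active users (M) (≈ 160).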